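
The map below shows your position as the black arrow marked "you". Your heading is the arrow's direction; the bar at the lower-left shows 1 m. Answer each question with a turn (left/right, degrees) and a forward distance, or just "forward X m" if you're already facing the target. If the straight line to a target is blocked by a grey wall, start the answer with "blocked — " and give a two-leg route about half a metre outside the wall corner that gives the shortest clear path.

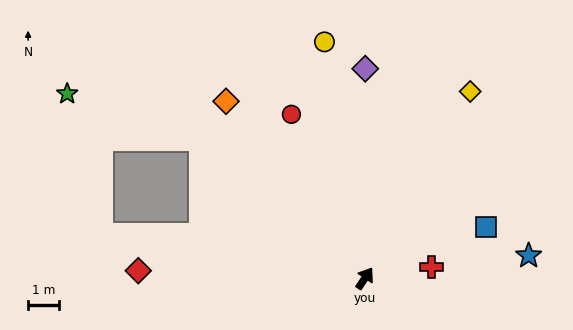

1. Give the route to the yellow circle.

turn left 43°, forward 7.8 m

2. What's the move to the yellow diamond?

turn left 4°, forward 7.0 m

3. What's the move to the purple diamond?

turn left 34°, forward 6.8 m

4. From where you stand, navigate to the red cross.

turn right 47°, forward 2.2 m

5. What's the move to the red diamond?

turn left 122°, forward 7.4 m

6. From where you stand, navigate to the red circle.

turn left 58°, forward 5.8 m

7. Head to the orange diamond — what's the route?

turn left 72°, forward 7.3 m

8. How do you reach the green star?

blocked — turn left 83°, forward 7.0 m, then turn left 23°, forward 4.6 m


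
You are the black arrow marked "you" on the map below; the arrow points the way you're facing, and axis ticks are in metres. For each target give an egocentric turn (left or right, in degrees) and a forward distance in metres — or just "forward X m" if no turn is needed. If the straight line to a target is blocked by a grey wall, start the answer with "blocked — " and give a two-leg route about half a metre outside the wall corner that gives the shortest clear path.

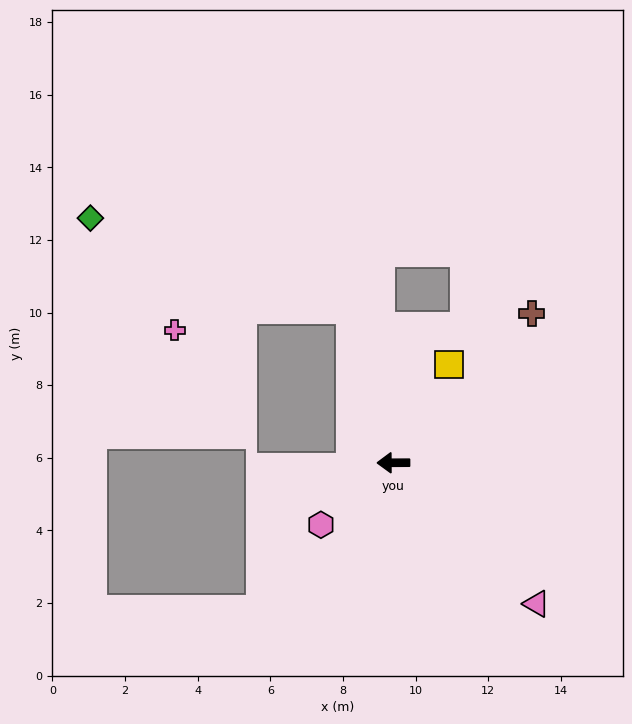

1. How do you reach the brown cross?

turn right 133°, forward 5.6 m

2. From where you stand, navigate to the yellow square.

turn right 120°, forward 3.1 m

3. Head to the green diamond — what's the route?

blocked — turn right 75°, forward 4.4 m, then turn left 56°, forward 7.6 m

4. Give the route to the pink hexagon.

turn left 40°, forward 2.6 m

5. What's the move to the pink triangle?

turn left 135°, forward 5.5 m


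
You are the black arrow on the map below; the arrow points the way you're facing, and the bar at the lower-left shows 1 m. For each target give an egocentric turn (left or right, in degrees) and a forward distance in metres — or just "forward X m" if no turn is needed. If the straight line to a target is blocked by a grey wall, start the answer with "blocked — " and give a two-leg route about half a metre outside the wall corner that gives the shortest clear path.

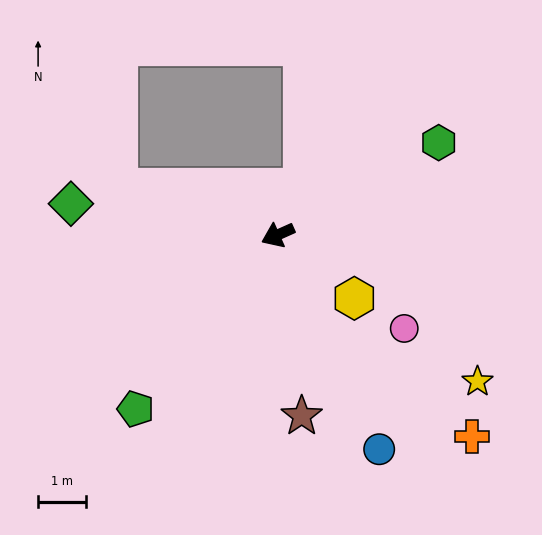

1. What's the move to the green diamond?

turn right 33°, forward 4.3 m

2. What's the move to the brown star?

turn left 73°, forward 3.8 m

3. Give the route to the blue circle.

turn left 91°, forward 4.9 m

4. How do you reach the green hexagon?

turn right 174°, forward 3.9 m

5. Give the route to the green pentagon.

turn left 27°, forward 4.7 m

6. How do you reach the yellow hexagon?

turn left 116°, forward 2.1 m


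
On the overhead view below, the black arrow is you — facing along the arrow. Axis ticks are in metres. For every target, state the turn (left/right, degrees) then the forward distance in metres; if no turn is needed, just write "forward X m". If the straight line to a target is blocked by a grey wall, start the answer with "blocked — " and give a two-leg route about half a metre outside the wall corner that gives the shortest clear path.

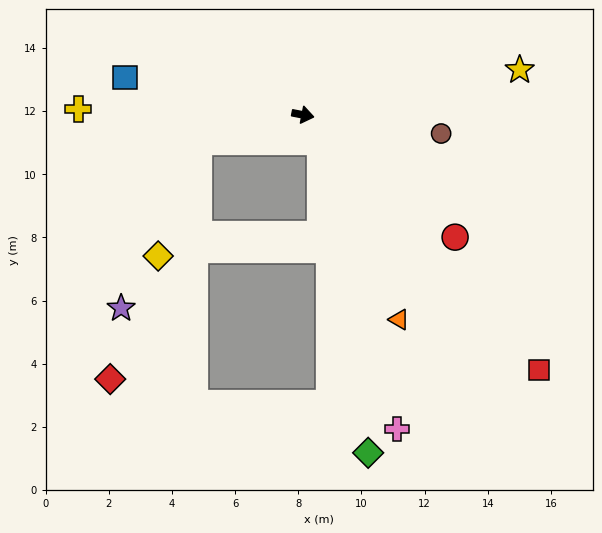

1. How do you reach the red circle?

turn right 28°, forward 6.2 m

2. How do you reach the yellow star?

turn left 23°, forward 7.0 m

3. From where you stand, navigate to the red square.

turn right 36°, forward 11.0 m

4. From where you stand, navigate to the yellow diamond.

blocked — turn right 155°, forward 3.4 m, then turn left 56°, forward 3.8 m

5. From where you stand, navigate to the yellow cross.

turn right 171°, forward 7.1 m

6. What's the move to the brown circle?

turn left 3°, forward 4.4 m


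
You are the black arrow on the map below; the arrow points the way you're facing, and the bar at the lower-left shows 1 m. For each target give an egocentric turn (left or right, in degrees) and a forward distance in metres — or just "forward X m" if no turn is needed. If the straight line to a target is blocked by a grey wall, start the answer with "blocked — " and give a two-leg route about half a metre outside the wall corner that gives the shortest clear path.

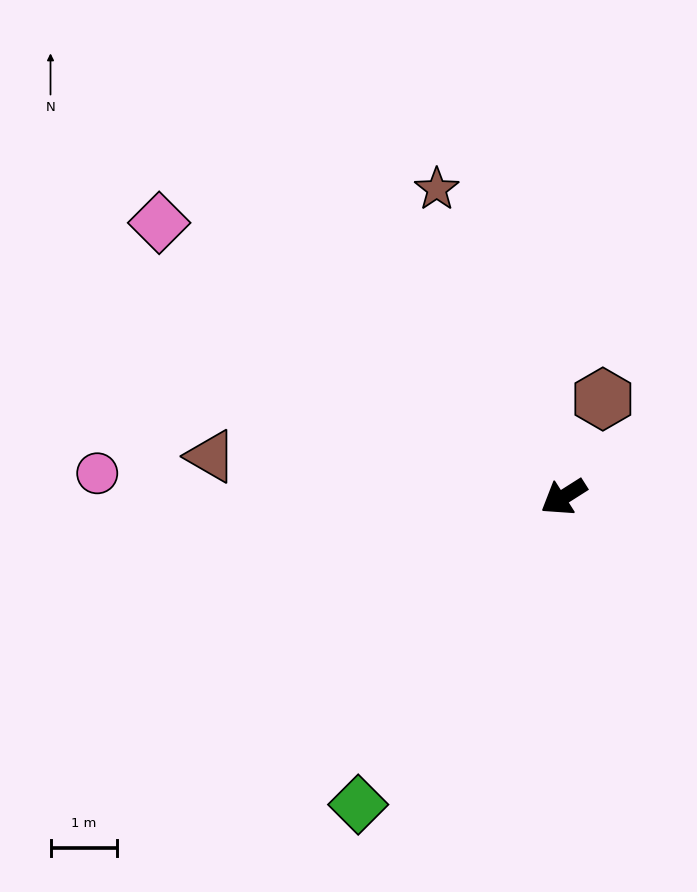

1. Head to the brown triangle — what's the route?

turn right 39°, forward 5.3 m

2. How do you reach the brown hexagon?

turn right 144°, forward 1.6 m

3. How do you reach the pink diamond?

turn right 67°, forward 7.3 m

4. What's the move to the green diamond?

turn left 24°, forward 5.5 m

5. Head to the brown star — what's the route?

turn right 100°, forward 5.0 m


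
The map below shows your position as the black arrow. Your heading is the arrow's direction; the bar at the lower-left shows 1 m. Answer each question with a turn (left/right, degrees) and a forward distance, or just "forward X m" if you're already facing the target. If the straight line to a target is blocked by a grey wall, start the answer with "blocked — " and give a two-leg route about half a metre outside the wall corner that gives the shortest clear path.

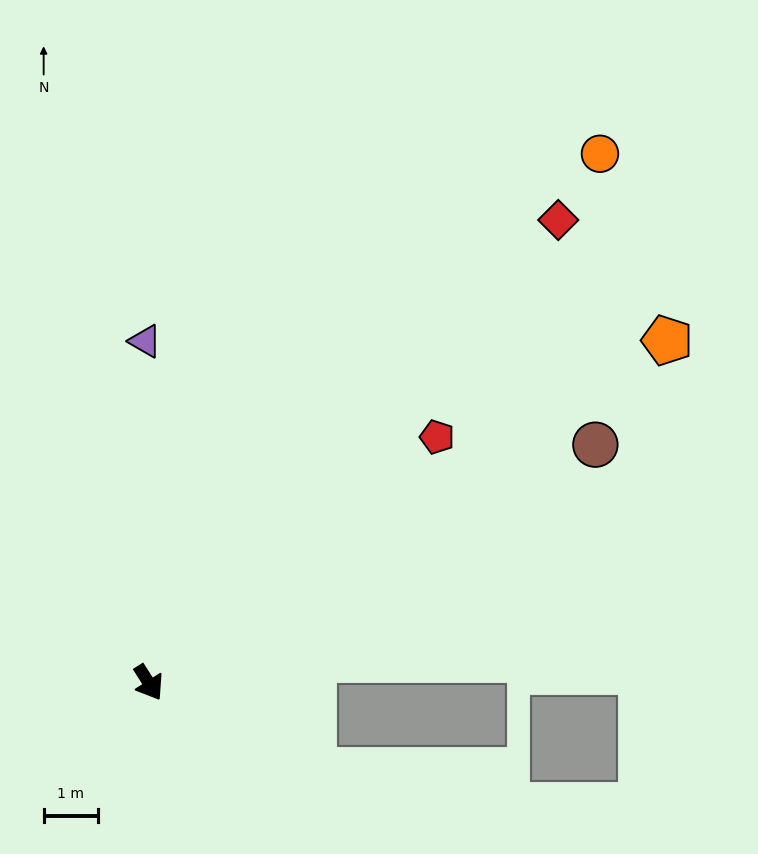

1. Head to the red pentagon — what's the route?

turn left 98°, forward 7.0 m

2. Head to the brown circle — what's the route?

turn left 86°, forward 9.4 m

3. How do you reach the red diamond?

turn left 106°, forward 11.4 m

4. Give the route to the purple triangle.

turn left 148°, forward 6.3 m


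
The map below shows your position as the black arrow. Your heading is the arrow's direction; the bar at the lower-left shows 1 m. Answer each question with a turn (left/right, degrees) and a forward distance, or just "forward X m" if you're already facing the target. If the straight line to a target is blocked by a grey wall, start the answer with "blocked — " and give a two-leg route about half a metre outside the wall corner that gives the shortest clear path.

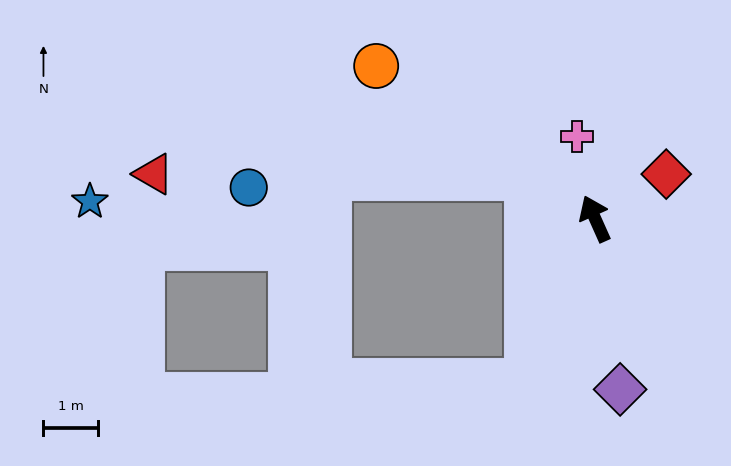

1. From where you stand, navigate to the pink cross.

turn right 12°, forward 1.5 m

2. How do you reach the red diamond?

turn right 82°, forward 1.5 m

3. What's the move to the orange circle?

turn left 31°, forward 4.9 m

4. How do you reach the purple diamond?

turn left 164°, forward 3.2 m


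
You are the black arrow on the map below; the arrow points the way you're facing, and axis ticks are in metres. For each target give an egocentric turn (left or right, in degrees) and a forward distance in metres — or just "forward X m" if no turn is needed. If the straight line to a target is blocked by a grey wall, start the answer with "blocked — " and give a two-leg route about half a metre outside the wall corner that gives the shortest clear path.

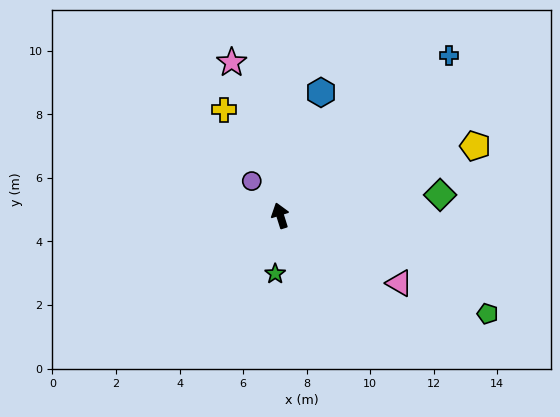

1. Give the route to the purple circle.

turn left 22°, forward 1.4 m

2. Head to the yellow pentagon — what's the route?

turn right 88°, forward 6.5 m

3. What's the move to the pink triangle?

turn right 137°, forward 4.3 m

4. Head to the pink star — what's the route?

forward 5.1 m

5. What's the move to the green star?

turn left 158°, forward 1.8 m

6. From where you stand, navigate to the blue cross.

turn right 64°, forward 7.3 m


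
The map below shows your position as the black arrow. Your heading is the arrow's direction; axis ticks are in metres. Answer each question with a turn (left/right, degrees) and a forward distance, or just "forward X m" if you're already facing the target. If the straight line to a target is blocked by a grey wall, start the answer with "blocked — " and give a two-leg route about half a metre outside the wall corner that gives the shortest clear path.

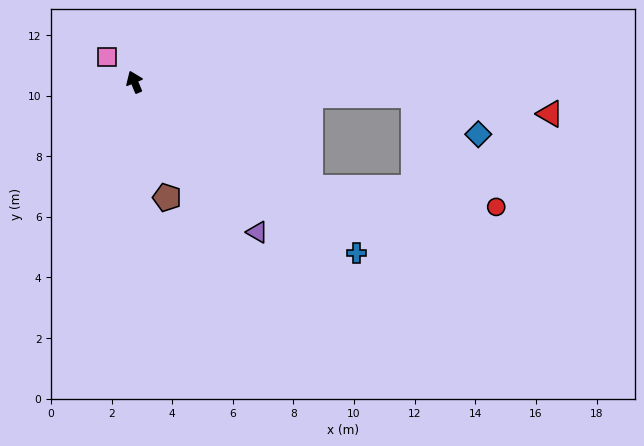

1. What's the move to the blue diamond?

blocked — turn right 115°, forward 9.2 m, then turn right 28°, forward 2.5 m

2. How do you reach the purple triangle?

turn right 163°, forward 6.4 m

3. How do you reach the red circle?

blocked — turn right 144°, forward 6.8 m, then turn left 26°, forward 6.2 m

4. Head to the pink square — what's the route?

turn left 25°, forward 1.2 m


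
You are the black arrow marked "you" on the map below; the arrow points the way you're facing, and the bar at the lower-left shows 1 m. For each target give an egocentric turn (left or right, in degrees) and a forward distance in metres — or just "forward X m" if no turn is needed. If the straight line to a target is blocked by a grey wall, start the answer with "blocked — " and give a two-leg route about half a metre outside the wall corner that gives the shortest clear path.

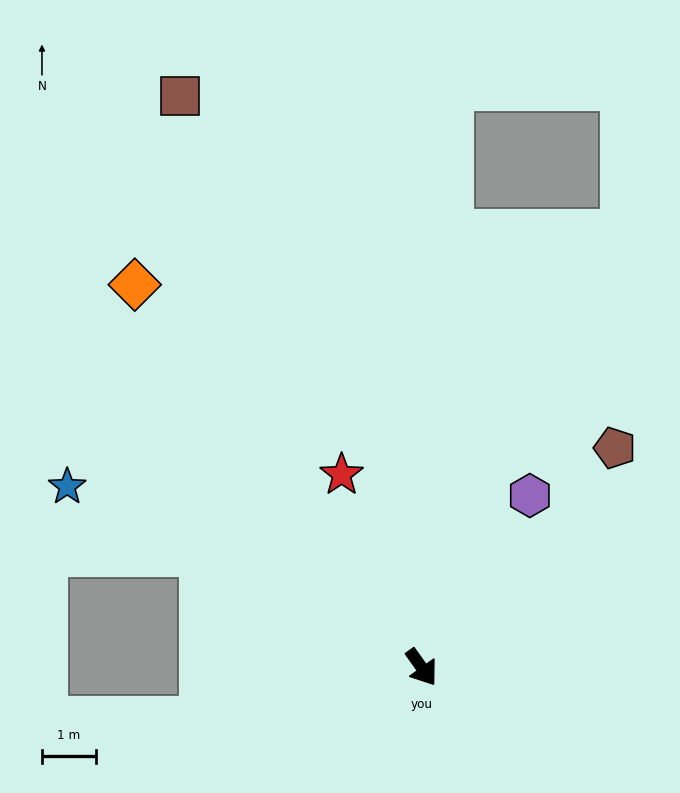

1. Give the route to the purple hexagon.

turn left 112°, forward 3.8 m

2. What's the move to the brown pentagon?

turn left 103°, forward 5.4 m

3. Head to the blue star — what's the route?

turn right 153°, forward 7.4 m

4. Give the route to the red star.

turn left 167°, forward 3.9 m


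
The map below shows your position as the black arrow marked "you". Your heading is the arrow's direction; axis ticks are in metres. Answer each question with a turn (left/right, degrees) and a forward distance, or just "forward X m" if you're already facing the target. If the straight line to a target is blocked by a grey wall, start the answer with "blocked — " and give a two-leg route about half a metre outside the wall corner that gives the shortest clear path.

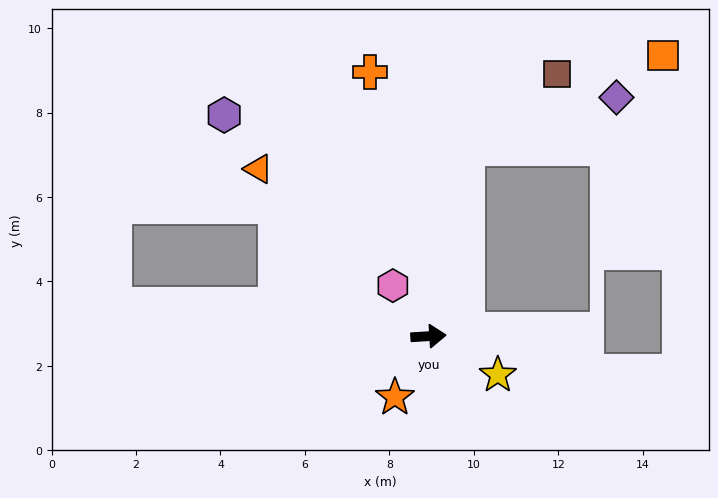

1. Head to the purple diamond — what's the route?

blocked — turn left 75°, forward 4.5 m, then turn right 60°, forward 3.7 m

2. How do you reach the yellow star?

turn right 33°, forward 1.9 m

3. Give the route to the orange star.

turn right 122°, forward 1.6 m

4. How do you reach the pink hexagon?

turn left 122°, forward 1.5 m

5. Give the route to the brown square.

blocked — turn left 75°, forward 4.5 m, then turn right 39°, forward 2.8 m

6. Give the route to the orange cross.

turn left 99°, forward 6.4 m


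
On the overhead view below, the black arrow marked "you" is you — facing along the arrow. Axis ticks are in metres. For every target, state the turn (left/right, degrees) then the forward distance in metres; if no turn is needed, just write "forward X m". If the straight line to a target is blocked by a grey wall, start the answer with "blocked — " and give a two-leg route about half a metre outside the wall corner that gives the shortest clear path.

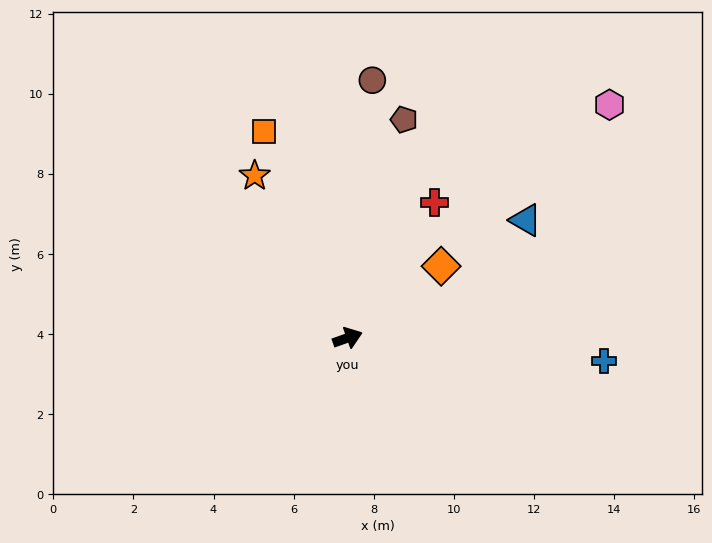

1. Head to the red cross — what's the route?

turn left 38°, forward 4.0 m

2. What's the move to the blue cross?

turn right 25°, forward 6.4 m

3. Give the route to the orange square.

turn left 93°, forward 5.6 m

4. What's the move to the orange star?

turn left 100°, forward 4.7 m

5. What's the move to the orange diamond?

turn left 18°, forward 2.9 m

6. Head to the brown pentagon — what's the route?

turn left 56°, forward 5.6 m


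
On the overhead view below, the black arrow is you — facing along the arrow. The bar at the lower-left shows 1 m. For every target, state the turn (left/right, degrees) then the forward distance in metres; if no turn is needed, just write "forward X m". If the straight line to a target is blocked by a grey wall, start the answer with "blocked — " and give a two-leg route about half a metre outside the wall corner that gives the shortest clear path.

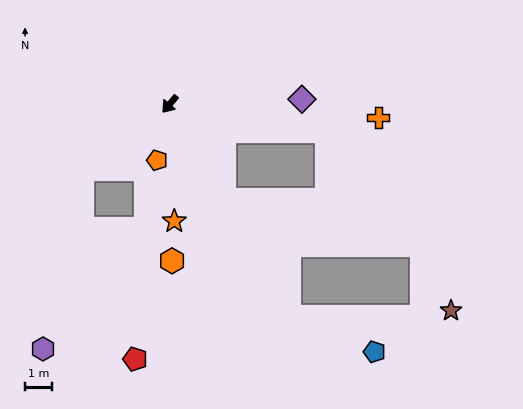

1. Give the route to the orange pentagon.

turn left 27°, forward 2.1 m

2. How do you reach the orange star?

turn left 42°, forward 4.4 m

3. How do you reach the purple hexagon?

blocked — turn right 13°, forward 4.1 m, then turn left 41°, forward 6.8 m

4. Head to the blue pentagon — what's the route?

blocked — turn left 70°, forward 9.1 m, then turn left 37°, forward 3.4 m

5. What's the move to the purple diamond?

turn left 132°, forward 4.9 m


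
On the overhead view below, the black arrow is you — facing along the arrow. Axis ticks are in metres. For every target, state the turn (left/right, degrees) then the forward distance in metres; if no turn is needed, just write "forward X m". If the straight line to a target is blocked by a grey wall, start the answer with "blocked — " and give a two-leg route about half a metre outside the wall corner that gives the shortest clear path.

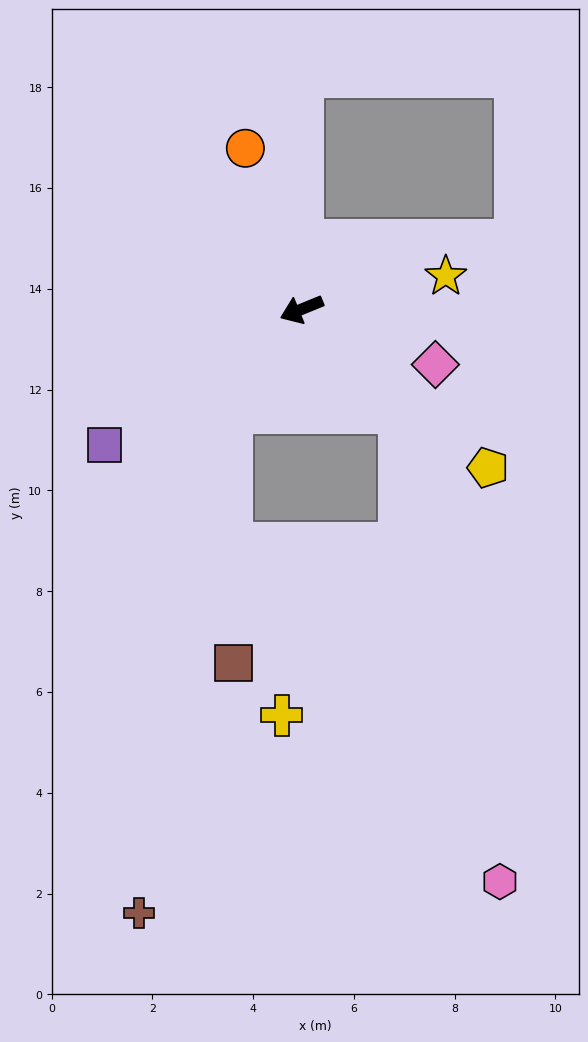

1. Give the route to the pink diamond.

turn left 135°, forward 2.9 m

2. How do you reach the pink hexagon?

blocked — turn left 111°, forward 2.8 m, then turn right 31°, forward 9.5 m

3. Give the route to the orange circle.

turn right 93°, forward 3.4 m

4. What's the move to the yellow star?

turn left 171°, forward 2.9 m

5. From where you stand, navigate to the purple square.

turn left 12°, forward 4.8 m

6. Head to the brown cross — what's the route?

blocked — turn left 34°, forward 2.5 m, then turn left 23°, forward 10.1 m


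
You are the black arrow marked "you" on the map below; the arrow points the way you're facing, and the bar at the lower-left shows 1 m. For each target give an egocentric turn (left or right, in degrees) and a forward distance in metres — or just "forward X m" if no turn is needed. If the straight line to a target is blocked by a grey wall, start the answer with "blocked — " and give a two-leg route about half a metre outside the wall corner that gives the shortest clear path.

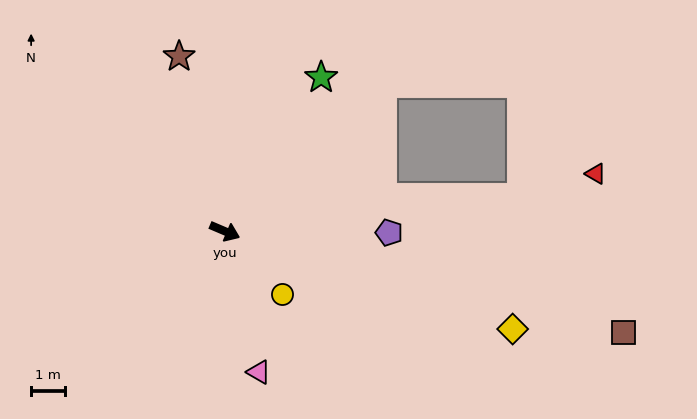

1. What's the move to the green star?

turn left 81°, forward 5.3 m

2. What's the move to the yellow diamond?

turn left 4°, forward 8.9 m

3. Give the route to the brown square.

turn left 9°, forward 12.1 m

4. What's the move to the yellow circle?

turn right 25°, forward 2.5 m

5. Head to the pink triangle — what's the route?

turn right 53°, forward 4.3 m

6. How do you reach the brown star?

turn left 128°, forward 5.3 m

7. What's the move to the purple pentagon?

turn left 23°, forward 4.8 m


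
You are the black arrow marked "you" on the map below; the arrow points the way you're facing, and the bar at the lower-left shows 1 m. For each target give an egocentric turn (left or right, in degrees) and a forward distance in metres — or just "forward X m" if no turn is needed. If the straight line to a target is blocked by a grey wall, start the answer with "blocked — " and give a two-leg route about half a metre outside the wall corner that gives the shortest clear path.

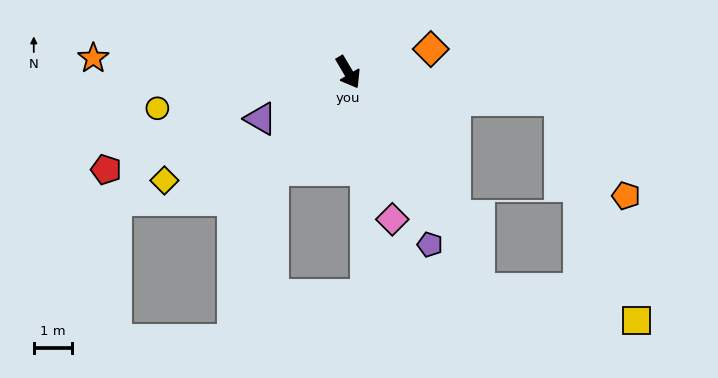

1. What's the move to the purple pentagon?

turn right 5°, forward 4.9 m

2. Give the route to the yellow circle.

turn right 110°, forward 5.0 m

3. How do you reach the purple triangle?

turn right 93°, forward 2.6 m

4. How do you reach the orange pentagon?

blocked — turn left 52°, forward 5.5 m, then turn right 48°, forward 3.0 m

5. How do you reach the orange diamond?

turn left 75°, forward 2.2 m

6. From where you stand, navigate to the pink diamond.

turn right 14°, forward 4.0 m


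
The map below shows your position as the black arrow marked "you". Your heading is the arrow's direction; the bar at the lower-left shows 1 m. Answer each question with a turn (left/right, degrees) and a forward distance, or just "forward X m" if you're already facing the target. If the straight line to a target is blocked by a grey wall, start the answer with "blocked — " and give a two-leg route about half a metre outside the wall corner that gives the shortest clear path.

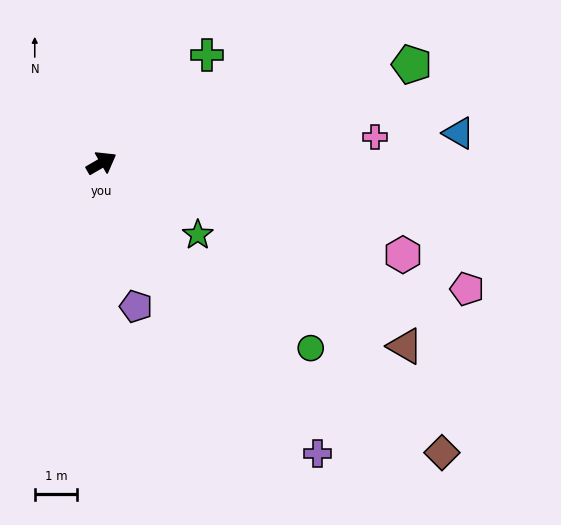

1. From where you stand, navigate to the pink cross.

turn right 25°, forward 6.5 m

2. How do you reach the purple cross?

turn right 83°, forward 8.5 m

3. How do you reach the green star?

turn right 67°, forward 2.8 m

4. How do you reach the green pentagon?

turn right 12°, forward 7.7 m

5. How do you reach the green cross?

turn left 16°, forward 3.6 m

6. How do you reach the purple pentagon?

turn right 107°, forward 3.5 m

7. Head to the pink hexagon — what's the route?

turn right 47°, forward 7.4 m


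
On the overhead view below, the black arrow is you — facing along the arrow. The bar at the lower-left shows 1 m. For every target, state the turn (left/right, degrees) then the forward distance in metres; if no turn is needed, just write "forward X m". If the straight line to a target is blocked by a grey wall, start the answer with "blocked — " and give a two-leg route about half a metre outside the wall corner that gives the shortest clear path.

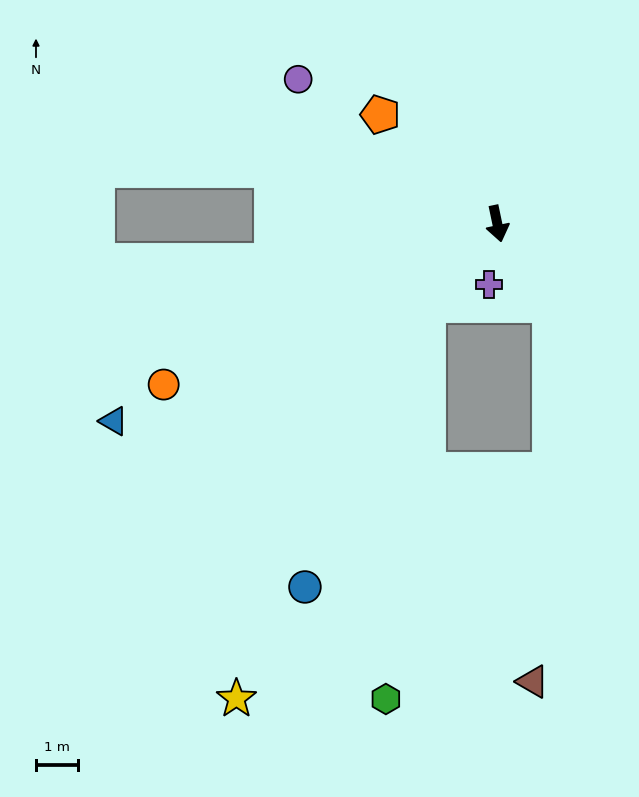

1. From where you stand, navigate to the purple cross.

turn right 20°, forward 1.5 m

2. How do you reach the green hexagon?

blocked — turn right 52°, forward 2.5 m, then turn left 34°, forward 9.4 m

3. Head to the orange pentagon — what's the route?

turn right 145°, forward 3.8 m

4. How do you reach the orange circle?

turn right 76°, forward 8.8 m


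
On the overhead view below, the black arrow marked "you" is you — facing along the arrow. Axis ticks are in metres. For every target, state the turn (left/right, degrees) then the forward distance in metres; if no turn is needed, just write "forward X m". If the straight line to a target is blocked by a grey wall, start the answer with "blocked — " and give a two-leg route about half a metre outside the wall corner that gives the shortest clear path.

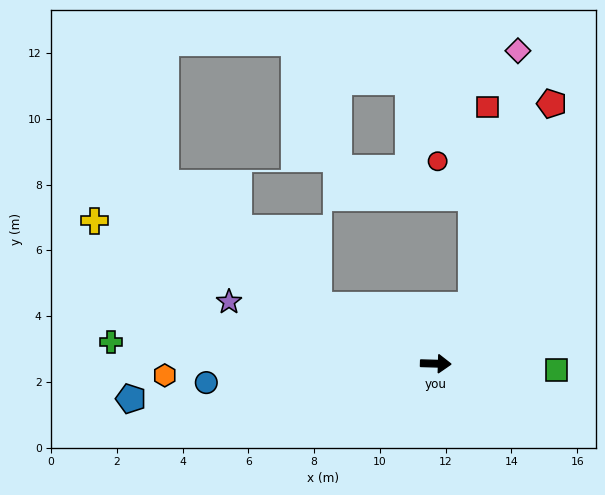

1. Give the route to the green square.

forward 3.7 m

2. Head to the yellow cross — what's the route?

turn left 159°, forward 11.2 m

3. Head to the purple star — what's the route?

turn left 165°, forward 6.6 m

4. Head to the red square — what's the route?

blocked — turn left 59°, forward 2.1 m, then turn left 28°, forward 6.1 m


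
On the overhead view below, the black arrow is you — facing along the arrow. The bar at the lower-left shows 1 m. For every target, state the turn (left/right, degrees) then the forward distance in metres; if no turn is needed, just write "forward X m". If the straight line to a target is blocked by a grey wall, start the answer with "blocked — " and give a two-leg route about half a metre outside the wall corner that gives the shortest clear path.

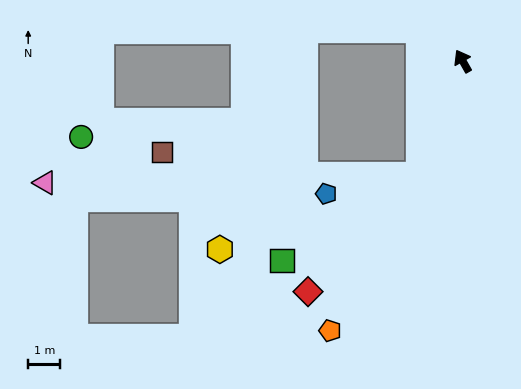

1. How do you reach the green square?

blocked — turn left 130°, forward 3.8 m, then turn right 38°, forward 5.0 m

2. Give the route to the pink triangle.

blocked — turn left 130°, forward 3.8 m, then turn right 68°, forward 11.6 m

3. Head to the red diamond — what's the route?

blocked — turn left 130°, forward 3.8 m, then turn right 23°, forward 5.0 m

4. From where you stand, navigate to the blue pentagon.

blocked — turn left 130°, forward 3.8 m, then turn right 58°, forward 3.0 m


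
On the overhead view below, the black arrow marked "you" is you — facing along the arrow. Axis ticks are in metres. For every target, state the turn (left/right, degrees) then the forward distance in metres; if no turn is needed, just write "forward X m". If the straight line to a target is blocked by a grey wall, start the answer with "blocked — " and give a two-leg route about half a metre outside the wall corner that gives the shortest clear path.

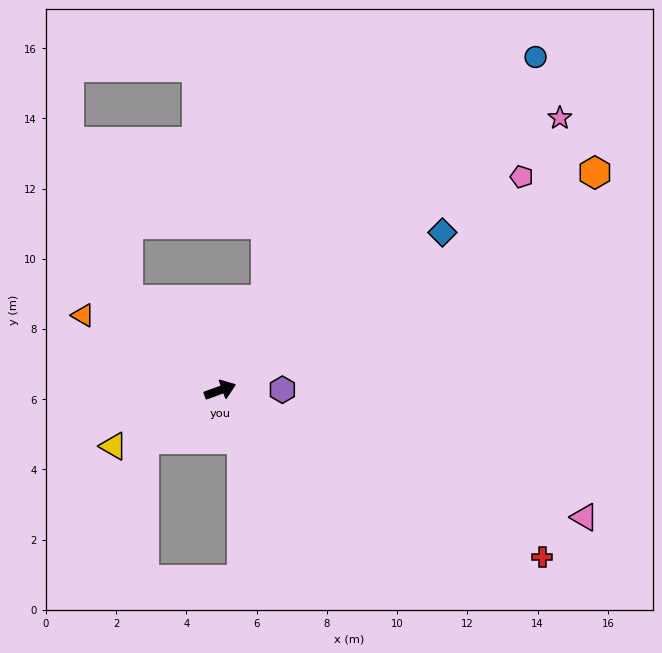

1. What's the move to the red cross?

turn right 47°, forward 10.3 m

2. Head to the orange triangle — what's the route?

turn left 131°, forward 4.4 m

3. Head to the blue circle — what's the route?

turn left 27°, forward 13.1 m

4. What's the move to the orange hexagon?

turn left 10°, forward 12.3 m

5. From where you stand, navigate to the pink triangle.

turn right 39°, forward 11.0 m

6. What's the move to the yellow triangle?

turn right 172°, forward 3.4 m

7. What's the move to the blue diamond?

turn left 15°, forward 7.8 m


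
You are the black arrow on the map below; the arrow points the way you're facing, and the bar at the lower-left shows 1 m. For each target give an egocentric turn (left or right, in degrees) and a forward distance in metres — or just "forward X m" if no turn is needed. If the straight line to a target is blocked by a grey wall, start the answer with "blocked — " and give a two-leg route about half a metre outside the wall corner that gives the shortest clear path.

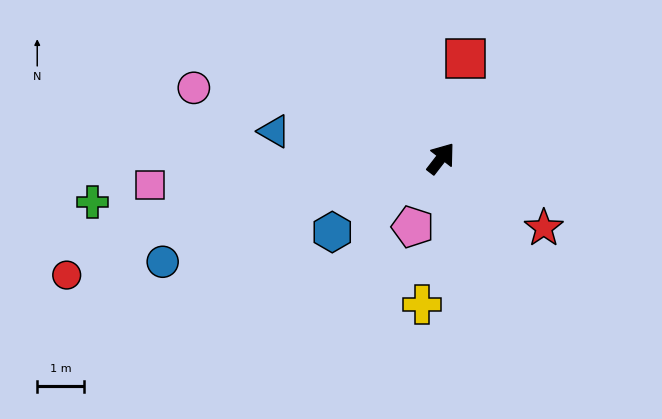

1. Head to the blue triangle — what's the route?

turn left 119°, forward 3.6 m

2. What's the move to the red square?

turn left 24°, forward 2.2 m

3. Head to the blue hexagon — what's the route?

turn left 162°, forward 2.8 m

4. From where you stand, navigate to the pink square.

turn left 133°, forward 6.2 m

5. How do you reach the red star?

turn right 86°, forward 2.6 m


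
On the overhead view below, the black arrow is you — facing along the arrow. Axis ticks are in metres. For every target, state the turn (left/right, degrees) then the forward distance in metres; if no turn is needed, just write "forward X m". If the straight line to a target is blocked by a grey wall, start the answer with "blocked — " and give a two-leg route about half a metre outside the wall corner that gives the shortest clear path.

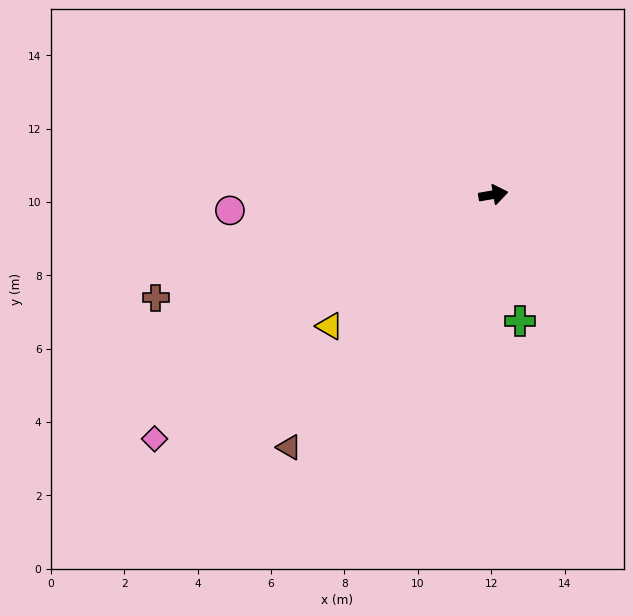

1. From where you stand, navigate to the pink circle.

turn left 174°, forward 7.2 m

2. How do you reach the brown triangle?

turn right 139°, forward 8.9 m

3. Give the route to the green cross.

turn right 88°, forward 3.5 m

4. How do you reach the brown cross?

turn right 173°, forward 9.6 m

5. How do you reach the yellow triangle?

turn right 151°, forward 5.7 m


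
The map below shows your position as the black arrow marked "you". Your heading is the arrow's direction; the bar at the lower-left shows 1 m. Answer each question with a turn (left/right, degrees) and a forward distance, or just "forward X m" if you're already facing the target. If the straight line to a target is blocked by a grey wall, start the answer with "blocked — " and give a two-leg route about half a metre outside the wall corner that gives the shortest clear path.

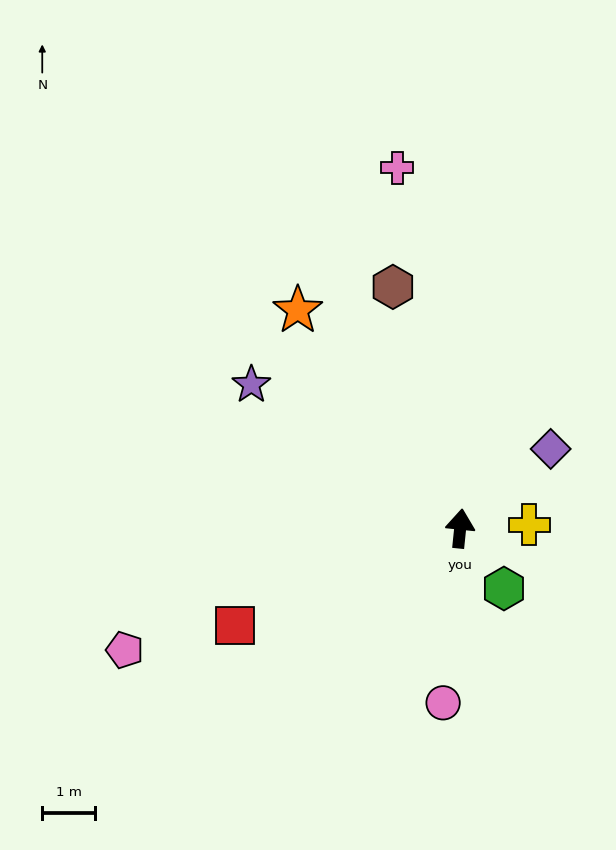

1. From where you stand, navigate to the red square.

turn left 119°, forward 4.7 m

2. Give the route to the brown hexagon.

turn left 21°, forward 4.8 m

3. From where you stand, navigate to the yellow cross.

turn right 81°, forward 1.3 m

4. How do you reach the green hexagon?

turn right 138°, forward 1.4 m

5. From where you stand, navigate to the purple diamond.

turn right 43°, forward 2.3 m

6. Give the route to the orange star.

turn left 42°, forward 5.2 m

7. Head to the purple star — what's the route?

turn left 61°, forward 4.8 m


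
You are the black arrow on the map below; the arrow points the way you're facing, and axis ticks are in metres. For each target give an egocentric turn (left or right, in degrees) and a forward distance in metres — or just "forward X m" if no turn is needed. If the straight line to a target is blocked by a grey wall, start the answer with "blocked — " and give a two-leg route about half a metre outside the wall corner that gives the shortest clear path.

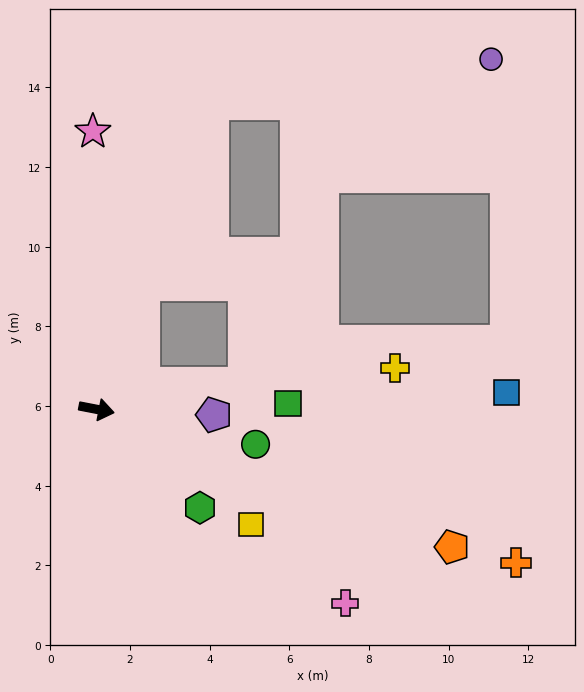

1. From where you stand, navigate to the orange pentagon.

turn right 10°, forward 9.6 m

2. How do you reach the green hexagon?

turn right 33°, forward 3.6 m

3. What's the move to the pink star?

turn left 102°, forward 7.0 m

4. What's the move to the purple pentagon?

turn left 8°, forward 3.0 m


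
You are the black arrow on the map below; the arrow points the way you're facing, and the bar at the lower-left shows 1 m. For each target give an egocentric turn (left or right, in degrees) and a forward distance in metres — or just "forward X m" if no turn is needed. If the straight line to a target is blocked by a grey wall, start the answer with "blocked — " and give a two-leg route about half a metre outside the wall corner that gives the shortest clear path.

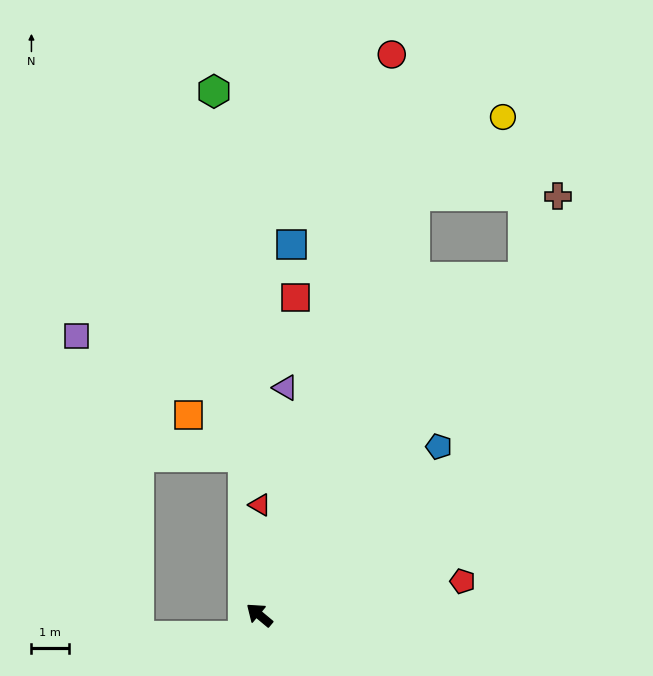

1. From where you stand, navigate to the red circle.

turn right 63°, forward 15.5 m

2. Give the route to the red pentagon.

turn right 131°, forward 5.5 m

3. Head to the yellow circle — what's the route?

blocked — turn right 70°, forward 12.0 m, then turn right 29°, forward 3.2 m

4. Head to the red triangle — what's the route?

turn right 50°, forward 3.0 m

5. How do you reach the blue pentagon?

turn right 97°, forward 6.6 m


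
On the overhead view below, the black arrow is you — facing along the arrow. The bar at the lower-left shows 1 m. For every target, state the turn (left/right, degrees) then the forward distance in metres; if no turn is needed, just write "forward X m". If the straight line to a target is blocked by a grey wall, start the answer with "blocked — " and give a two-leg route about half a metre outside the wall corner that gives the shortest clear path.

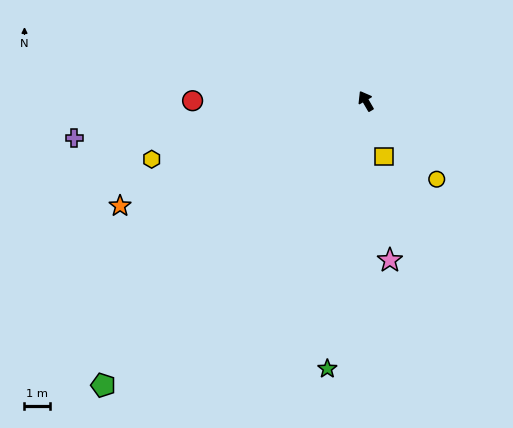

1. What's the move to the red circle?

turn left 60°, forward 6.8 m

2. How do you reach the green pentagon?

turn left 107°, forward 15.2 m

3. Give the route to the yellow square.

turn left 168°, forward 2.3 m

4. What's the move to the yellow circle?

turn right 168°, forward 4.1 m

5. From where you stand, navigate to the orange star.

turn left 83°, forward 10.5 m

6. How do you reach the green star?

turn left 142°, forward 10.6 m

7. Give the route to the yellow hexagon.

turn left 75°, forward 8.7 m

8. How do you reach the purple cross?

turn left 67°, forward 11.5 m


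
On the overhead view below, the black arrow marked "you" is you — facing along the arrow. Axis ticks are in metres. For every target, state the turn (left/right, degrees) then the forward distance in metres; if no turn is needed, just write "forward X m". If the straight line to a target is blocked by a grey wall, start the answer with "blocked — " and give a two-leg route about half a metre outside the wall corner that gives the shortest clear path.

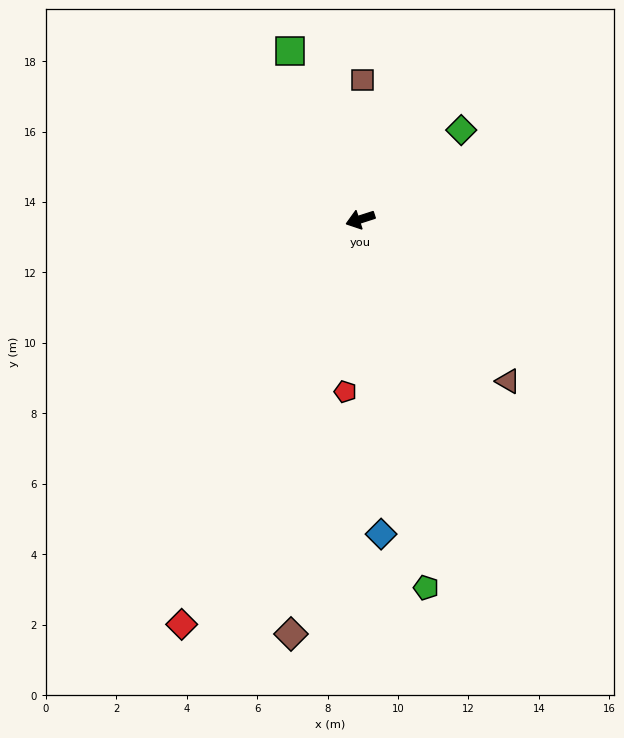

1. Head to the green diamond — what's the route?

turn right 156°, forward 3.8 m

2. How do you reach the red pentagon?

turn left 67°, forward 4.9 m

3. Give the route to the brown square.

turn right 109°, forward 4.0 m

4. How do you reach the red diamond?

turn left 48°, forward 12.6 m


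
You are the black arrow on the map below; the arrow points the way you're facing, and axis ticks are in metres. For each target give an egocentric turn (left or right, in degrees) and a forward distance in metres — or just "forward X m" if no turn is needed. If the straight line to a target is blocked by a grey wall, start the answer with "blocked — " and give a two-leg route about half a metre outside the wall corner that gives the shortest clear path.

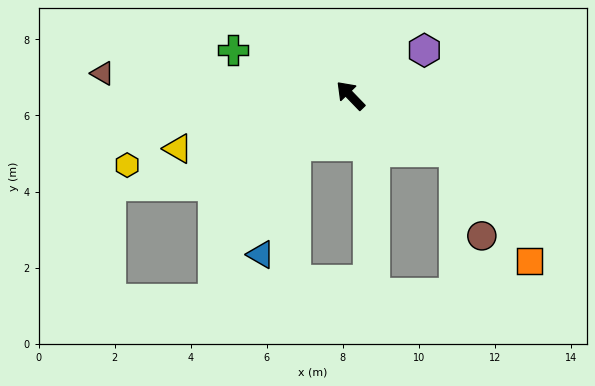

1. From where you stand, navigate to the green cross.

turn left 25°, forward 3.3 m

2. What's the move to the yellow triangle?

turn left 63°, forward 4.7 m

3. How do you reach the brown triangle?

turn left 41°, forward 6.5 m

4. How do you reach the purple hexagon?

turn right 102°, forward 2.3 m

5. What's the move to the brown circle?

blocked — turn right 162°, forward 3.1 m, then turn right 45°, forward 2.3 m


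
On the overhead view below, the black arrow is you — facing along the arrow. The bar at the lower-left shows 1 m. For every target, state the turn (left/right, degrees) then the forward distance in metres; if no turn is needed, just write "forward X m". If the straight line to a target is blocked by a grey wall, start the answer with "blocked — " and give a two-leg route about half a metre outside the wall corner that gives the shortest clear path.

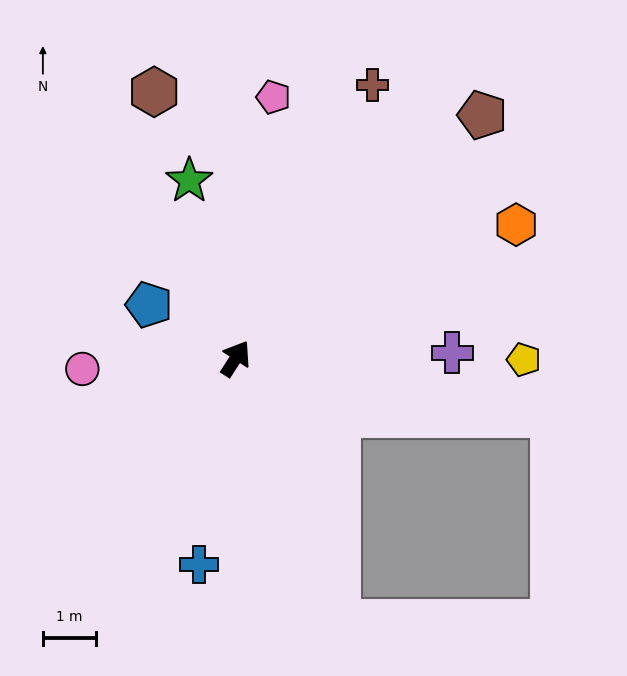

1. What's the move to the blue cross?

turn right 157°, forward 3.9 m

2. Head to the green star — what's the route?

turn left 47°, forward 3.4 m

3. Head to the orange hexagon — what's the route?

turn right 32°, forward 5.8 m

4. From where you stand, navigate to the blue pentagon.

turn left 91°, forward 1.9 m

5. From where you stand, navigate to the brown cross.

turn left 6°, forward 5.7 m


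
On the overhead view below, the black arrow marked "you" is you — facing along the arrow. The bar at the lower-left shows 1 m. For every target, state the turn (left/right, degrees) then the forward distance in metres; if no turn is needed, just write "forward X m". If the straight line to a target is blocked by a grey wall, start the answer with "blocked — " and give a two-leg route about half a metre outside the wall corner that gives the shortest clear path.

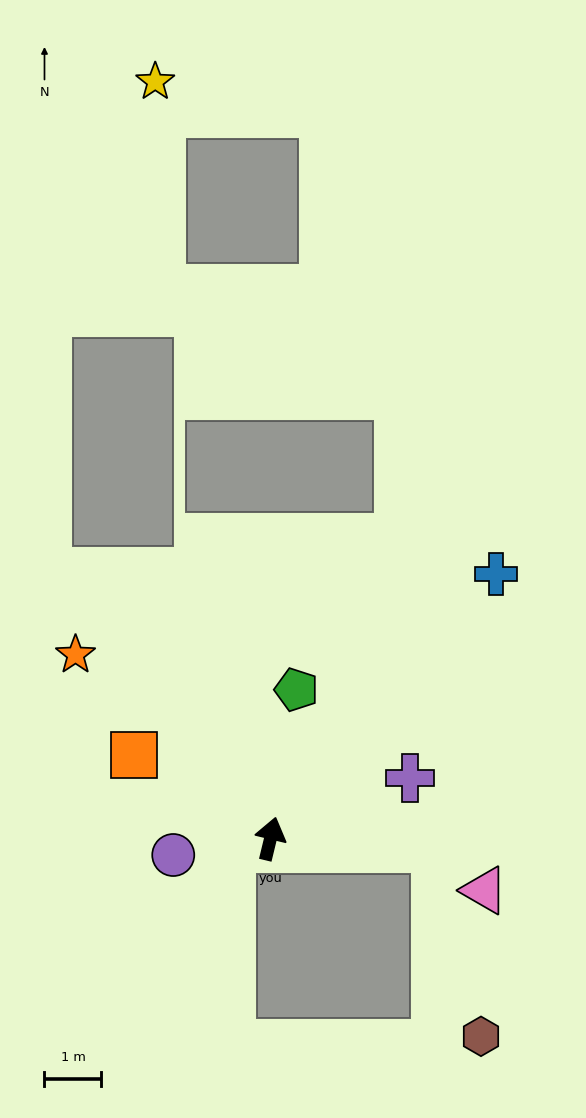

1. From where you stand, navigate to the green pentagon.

turn left 4°, forward 2.7 m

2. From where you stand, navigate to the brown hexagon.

blocked — turn right 80°, forward 2.9 m, then turn right 73°, forward 3.4 m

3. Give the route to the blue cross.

turn right 27°, forward 6.1 m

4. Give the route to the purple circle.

turn left 113°, forward 1.7 m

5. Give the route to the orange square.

turn left 72°, forward 2.8 m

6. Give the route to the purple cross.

turn right 53°, forward 2.7 m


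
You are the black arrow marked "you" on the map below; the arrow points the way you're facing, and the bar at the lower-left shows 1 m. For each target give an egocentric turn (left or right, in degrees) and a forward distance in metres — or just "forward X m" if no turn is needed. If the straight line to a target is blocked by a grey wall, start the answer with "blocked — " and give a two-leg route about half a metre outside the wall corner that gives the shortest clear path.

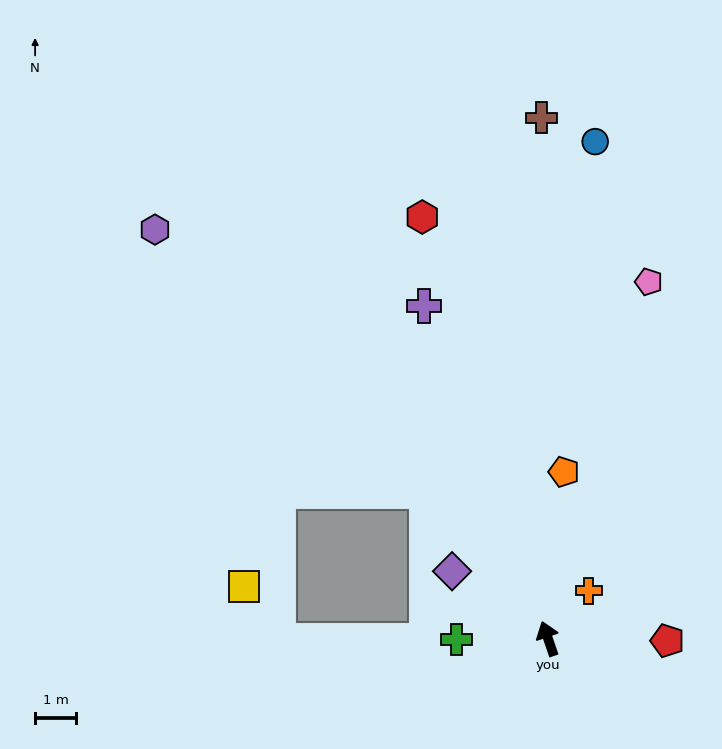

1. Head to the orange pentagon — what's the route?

turn right 24°, forward 4.1 m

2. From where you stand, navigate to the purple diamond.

turn left 36°, forward 2.9 m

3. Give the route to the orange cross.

turn right 59°, forward 1.5 m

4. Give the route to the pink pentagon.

turn right 35°, forward 9.1 m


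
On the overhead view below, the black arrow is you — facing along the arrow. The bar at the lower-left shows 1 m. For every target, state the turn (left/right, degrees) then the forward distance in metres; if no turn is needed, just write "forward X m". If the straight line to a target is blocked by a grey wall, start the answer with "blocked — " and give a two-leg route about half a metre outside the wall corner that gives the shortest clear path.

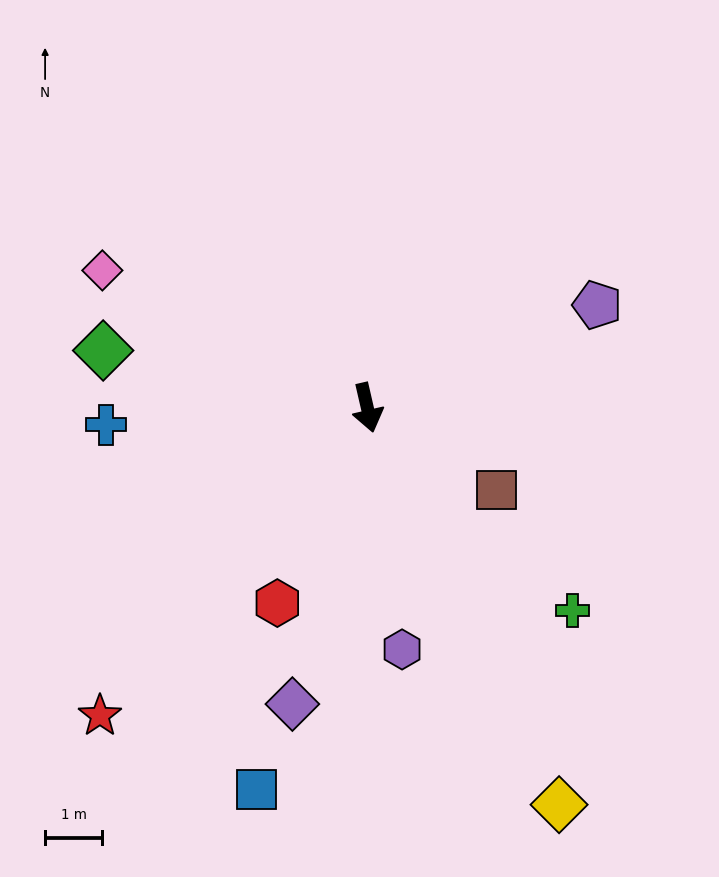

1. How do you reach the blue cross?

turn right 99°, forward 4.6 m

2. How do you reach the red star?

turn right 54°, forward 7.1 m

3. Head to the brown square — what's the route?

turn left 45°, forward 2.7 m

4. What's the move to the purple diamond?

turn right 27°, forward 5.3 m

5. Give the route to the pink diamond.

turn right 130°, forward 5.2 m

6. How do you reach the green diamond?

turn right 115°, forward 4.7 m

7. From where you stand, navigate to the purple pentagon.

turn left 101°, forward 4.4 m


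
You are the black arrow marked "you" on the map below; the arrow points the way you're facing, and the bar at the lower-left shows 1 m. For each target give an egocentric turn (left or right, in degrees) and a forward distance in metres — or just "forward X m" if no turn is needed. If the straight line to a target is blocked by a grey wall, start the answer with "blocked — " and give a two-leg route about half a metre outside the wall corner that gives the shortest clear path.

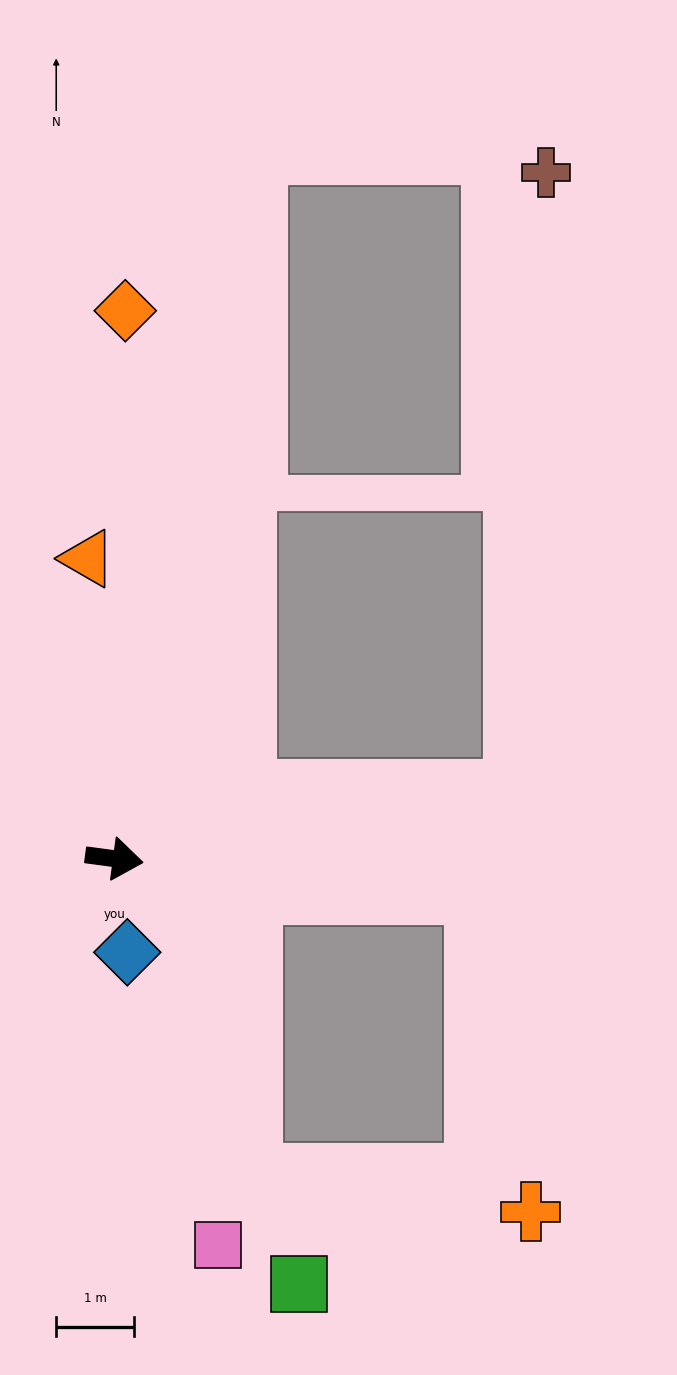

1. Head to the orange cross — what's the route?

blocked — turn left 3°, forward 4.7 m, then turn right 76°, forward 4.2 m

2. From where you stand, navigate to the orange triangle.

turn left 103°, forward 3.9 m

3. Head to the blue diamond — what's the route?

turn right 75°, forward 1.2 m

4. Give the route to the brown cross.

blocked — turn left 17°, forward 5.2 m, then turn left 78°, forward 8.0 m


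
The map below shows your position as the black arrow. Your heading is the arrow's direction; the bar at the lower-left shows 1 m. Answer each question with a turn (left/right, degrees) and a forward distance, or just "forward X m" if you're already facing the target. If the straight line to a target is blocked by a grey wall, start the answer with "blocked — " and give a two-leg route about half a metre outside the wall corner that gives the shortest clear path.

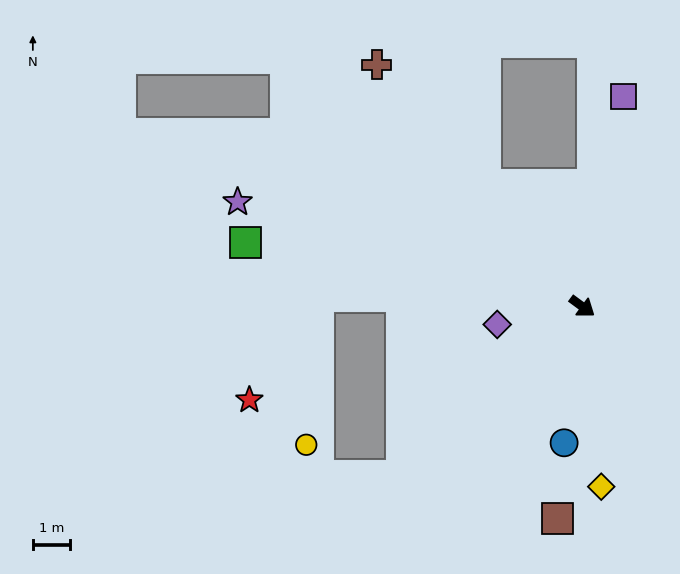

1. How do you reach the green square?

turn right 154°, forward 9.2 m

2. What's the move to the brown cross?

turn left 167°, forward 8.5 m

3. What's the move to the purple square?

turn left 115°, forward 5.8 m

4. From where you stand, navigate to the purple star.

turn right 161°, forward 9.7 m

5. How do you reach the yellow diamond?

turn right 48°, forward 4.9 m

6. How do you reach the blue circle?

turn right 61°, forward 3.7 m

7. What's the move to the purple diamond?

turn right 132°, forward 2.3 m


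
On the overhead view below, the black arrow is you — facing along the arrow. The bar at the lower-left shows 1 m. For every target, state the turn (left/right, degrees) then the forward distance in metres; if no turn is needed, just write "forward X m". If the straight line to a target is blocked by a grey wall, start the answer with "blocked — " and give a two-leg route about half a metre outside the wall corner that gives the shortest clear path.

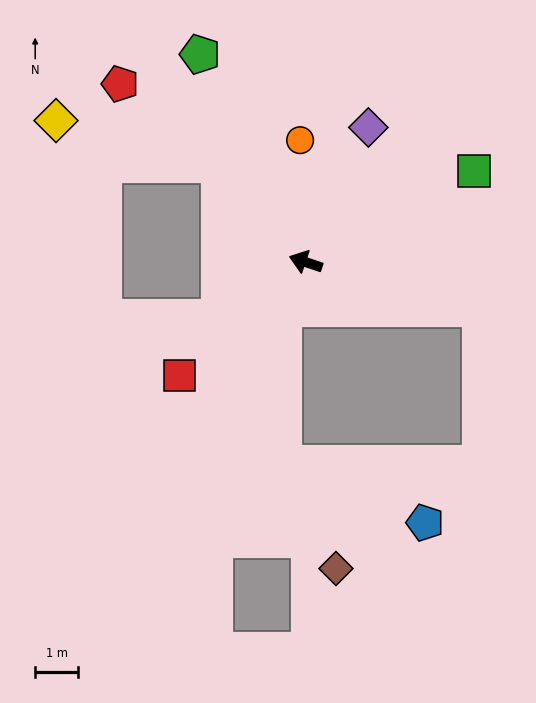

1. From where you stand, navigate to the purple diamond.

turn right 96°, forward 3.4 m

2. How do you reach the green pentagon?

turn right 44°, forward 5.4 m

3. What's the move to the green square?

turn right 133°, forward 4.4 m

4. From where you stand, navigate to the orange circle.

turn right 69°, forward 2.8 m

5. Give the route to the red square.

turn left 61°, forward 3.9 m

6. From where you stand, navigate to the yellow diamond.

blocked — turn right 30°, forward 3.0 m, then turn left 34°, forward 3.9 m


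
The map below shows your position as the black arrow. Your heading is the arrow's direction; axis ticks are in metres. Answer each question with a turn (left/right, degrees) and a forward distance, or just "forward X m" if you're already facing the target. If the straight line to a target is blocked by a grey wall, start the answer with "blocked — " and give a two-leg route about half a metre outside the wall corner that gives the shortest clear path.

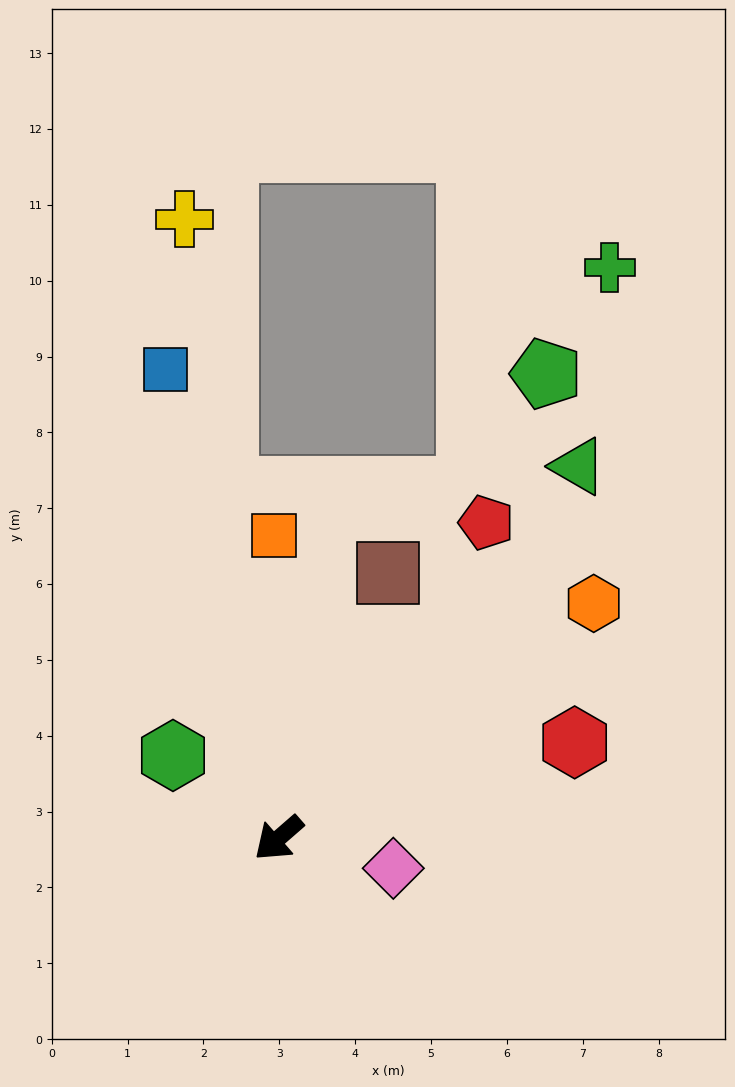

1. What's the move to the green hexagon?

turn right 79°, forward 1.8 m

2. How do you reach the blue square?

turn right 118°, forward 6.4 m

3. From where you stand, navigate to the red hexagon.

turn left 157°, forward 4.1 m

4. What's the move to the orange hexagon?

turn left 176°, forward 5.2 m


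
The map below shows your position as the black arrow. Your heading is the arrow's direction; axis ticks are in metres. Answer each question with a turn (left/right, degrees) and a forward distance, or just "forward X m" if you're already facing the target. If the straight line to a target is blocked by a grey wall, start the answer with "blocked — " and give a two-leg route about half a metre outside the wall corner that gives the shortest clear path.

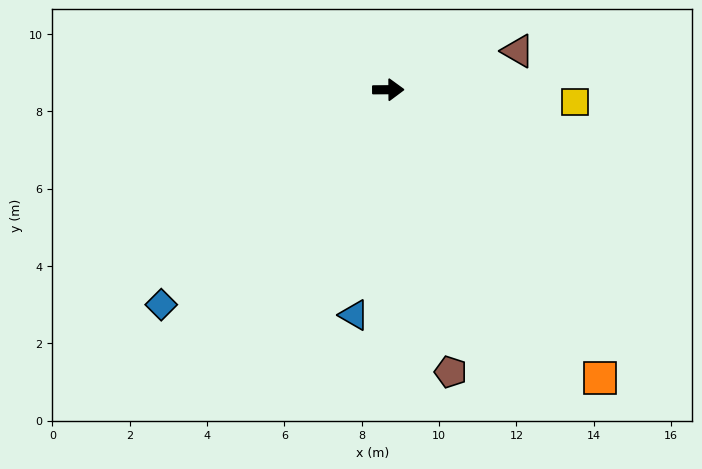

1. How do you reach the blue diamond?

turn right 137°, forward 8.1 m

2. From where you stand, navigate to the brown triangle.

turn left 16°, forward 3.5 m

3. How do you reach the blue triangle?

turn right 99°, forward 5.9 m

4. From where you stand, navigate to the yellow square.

turn right 4°, forward 4.8 m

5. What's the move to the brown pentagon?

turn right 78°, forward 7.5 m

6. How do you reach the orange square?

turn right 54°, forward 9.2 m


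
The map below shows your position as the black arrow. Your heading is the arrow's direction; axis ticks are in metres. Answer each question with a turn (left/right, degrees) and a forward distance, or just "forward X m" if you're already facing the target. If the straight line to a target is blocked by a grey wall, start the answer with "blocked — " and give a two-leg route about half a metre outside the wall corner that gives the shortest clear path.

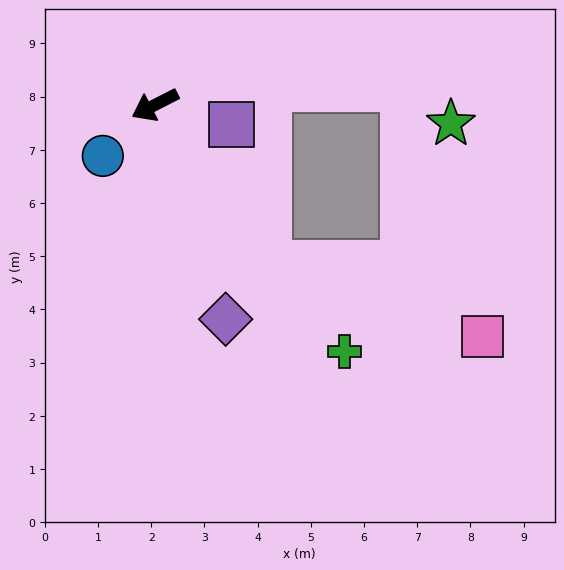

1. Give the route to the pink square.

blocked — turn left 99°, forward 3.7 m, then turn left 35°, forward 4.2 m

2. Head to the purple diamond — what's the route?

turn left 81°, forward 4.2 m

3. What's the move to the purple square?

turn left 139°, forward 1.5 m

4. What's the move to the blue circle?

turn left 17°, forward 1.4 m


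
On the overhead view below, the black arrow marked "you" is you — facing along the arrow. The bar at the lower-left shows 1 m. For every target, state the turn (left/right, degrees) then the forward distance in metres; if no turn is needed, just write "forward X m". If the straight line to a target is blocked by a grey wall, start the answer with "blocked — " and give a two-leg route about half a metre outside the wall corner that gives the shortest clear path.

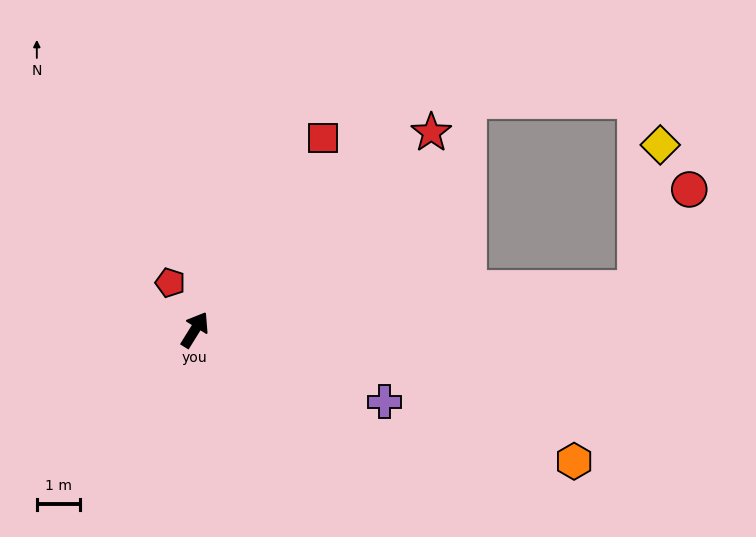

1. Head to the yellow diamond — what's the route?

blocked — turn right 53°, forward 10.3 m, then turn left 75°, forward 3.4 m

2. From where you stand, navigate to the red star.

turn right 18°, forward 7.2 m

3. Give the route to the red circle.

blocked — turn right 53°, forward 10.3 m, then turn left 56°, forward 2.6 m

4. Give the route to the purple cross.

turn right 79°, forward 4.7 m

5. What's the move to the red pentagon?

turn left 60°, forward 1.2 m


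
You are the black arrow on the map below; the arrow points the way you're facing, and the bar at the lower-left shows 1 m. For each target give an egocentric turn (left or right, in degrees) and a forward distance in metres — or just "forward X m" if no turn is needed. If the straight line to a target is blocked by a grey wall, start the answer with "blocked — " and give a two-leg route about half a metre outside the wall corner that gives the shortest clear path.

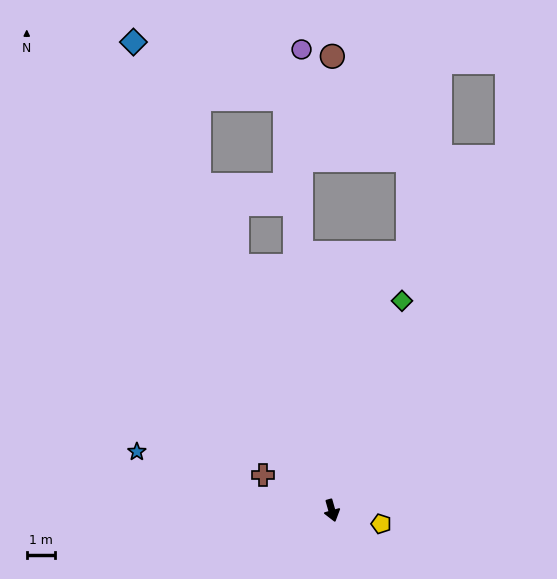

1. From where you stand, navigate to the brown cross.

turn right 133°, forward 2.8 m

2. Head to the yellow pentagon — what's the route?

turn left 59°, forward 1.8 m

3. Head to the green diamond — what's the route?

turn left 146°, forward 7.9 m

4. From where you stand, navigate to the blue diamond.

turn right 173°, forward 18.1 m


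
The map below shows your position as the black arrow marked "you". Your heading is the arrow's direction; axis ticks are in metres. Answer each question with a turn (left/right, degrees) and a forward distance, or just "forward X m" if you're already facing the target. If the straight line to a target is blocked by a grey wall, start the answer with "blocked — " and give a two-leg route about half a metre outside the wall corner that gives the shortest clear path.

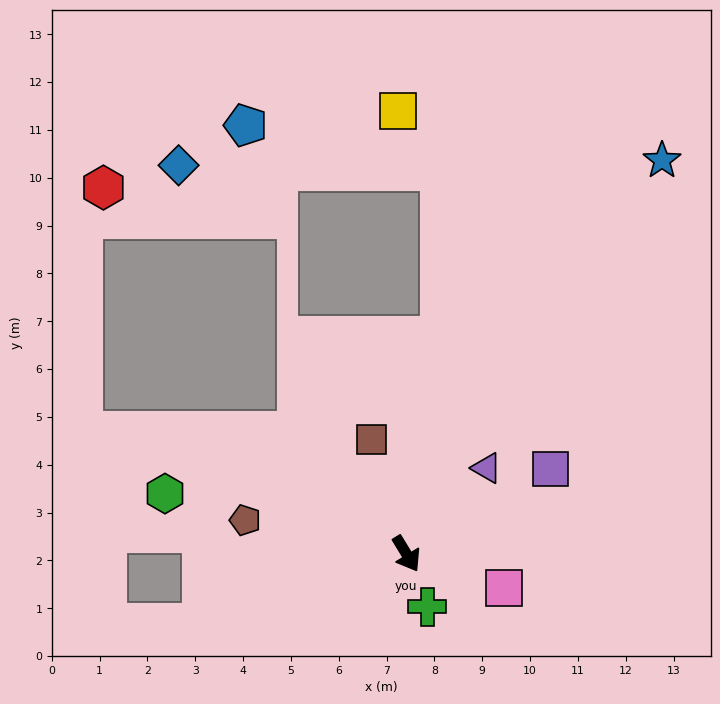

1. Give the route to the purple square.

turn left 89°, forward 3.5 m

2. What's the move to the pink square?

turn left 40°, forward 2.2 m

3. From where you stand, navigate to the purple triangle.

turn left 106°, forward 2.5 m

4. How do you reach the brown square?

turn left 166°, forward 2.5 m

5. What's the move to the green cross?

turn right 10°, forward 1.2 m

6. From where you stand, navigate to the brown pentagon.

turn right 133°, forward 3.4 m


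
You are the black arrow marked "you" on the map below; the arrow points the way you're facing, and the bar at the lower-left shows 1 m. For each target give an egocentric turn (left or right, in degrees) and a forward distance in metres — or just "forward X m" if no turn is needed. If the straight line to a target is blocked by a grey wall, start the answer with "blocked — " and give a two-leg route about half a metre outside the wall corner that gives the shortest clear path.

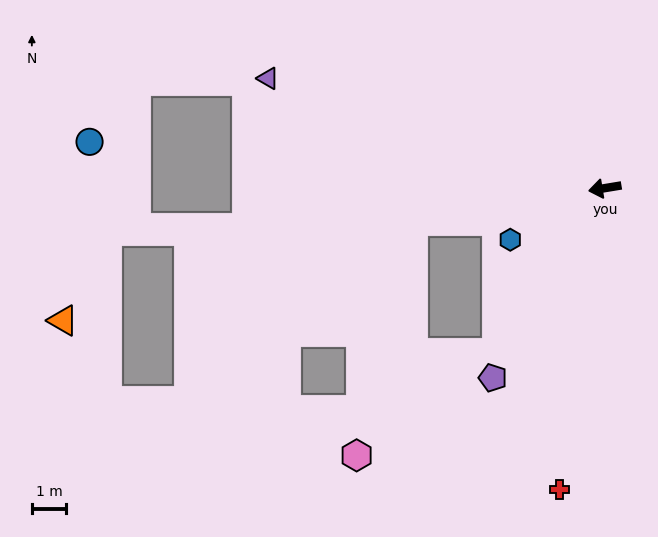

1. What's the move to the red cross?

turn left 72°, forward 8.8 m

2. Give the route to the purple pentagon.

turn left 50°, forward 6.4 m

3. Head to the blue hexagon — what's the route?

turn left 19°, forward 3.1 m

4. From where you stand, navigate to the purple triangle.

turn right 27°, forward 10.3 m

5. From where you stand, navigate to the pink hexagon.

blocked — forward 5.6 m, then turn left 67°, forward 7.0 m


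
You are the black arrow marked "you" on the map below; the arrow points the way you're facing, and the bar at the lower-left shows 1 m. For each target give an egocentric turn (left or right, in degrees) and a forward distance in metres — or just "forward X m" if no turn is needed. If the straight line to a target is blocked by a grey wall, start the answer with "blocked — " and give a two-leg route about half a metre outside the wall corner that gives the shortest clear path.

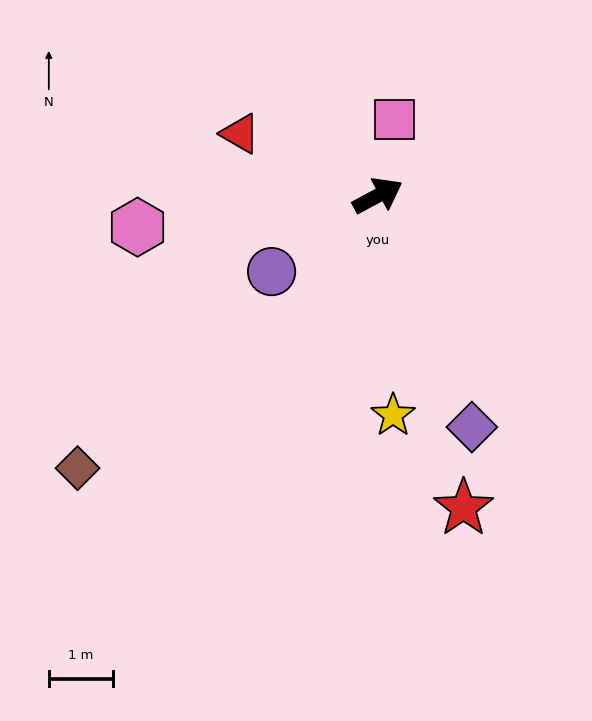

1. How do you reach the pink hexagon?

turn left 159°, forward 3.8 m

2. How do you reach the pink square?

turn left 49°, forward 1.2 m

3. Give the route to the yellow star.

turn right 114°, forward 3.5 m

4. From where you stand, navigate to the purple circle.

turn right 173°, forward 2.0 m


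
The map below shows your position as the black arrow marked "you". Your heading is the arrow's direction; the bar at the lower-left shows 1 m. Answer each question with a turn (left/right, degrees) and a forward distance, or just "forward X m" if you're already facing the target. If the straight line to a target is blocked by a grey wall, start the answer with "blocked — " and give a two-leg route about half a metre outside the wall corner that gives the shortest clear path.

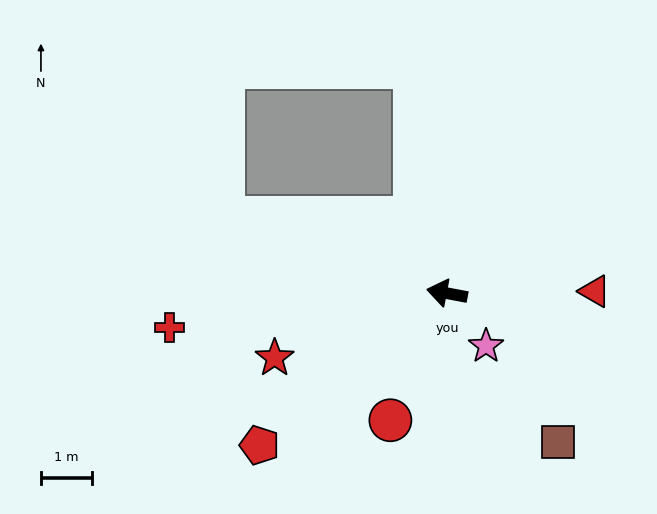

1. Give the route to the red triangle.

turn right 169°, forward 2.9 m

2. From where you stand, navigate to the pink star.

turn left 137°, forward 1.3 m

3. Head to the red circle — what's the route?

turn left 77°, forward 2.7 m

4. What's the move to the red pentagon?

turn left 50°, forward 4.7 m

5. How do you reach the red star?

turn left 31°, forward 3.6 m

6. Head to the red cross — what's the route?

turn left 18°, forward 5.5 m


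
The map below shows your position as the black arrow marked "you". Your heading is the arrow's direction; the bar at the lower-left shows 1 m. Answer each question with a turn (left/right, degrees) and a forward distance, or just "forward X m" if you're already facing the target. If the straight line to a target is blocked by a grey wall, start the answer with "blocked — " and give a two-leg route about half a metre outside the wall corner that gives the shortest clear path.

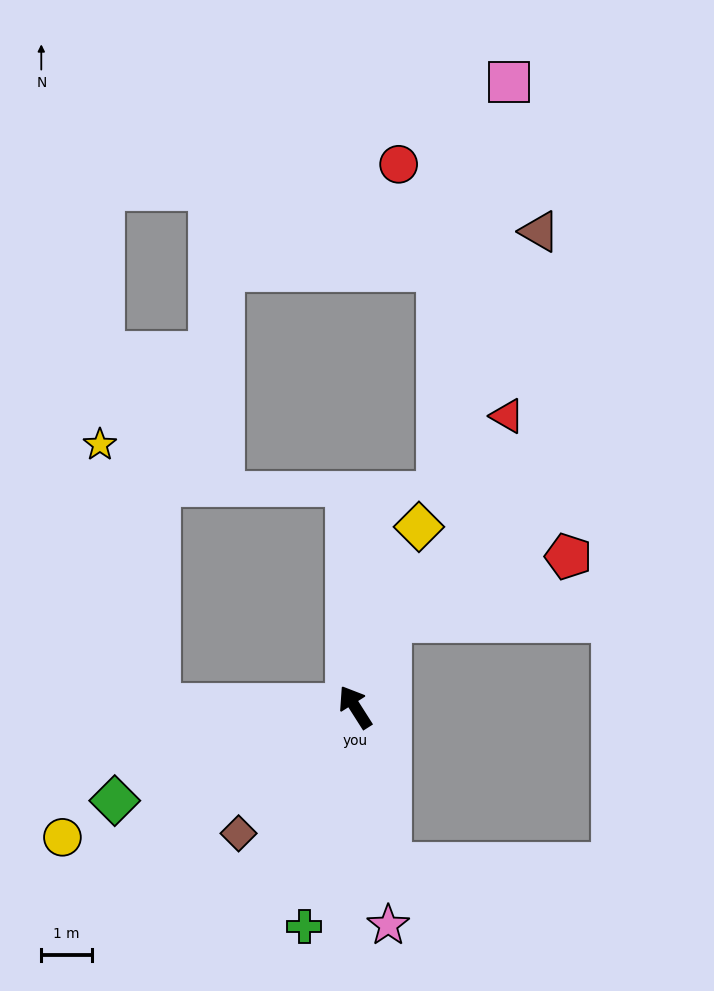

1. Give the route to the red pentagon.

blocked — turn right 55°, forward 1.8 m, then turn right 47°, forward 3.8 m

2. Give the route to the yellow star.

blocked — turn left 57°, forward 3.9 m, then turn right 77°, forward 5.3 m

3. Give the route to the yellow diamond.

turn right 52°, forward 3.8 m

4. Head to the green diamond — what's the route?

turn left 79°, forward 5.1 m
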